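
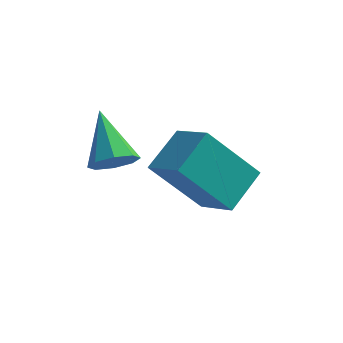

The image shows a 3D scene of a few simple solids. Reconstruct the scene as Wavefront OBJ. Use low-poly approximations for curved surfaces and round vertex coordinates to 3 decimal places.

v 0.893 -3.172 1.838
v 1.276 -2.018 2.531
v -0.097 -2.514 1.288
v 0.286 -1.359 1.981
v 2.114 -2.641 0.279
v 2.497 -1.486 0.972
v 1.124 -1.982 -0.271
v 1.507 -0.828 0.422
v -0.28 -4.395 2.689
v 0.216 -4.454 3.089
v -1 -3.385 3.731
v 0.274 -4.086 2.771
v 0.006 -3.899 2.405
v -0.429 -4.003 2.206
v -0.777 -4.337 2.29
v -0.834 -4.705 2.607
v -0.567 -4.892 2.973
v -0.132 -4.788 3.172
f 2 4 1
f 5 2 1
f 1 4 3
f 3 5 1
f 2 8 4
f 6 2 5
f 6 8 2
f 4 8 3
f 7 5 3
f 3 8 7
f 7 6 5
f 8 6 7
f 10 9 12
f 10 12 11
f 12 9 13
f 12 13 11
f 13 9 14
f 13 14 11
f 14 9 15
f 14 15 11
f 15 9 16
f 15 16 11
f 16 9 17
f 16 17 11
f 17 9 18
f 17 18 11
f 18 9 10
f 18 10 11



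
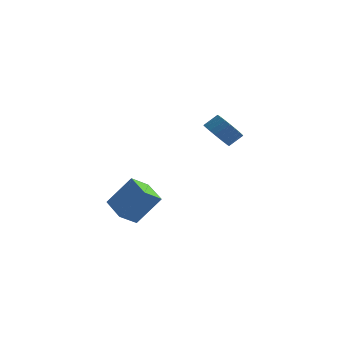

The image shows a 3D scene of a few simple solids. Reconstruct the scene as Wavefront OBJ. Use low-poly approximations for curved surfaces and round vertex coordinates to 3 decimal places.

v 1.575 -3.382 -0.589
v 1.024 -4.261 0.125
v 0.411 -2.328 -0.188
v -0.139 -3.208 0.526
v 2.679 -2.772 1.014
v 2.129 -3.652 1.728
v 1.516 -1.719 1.415
v 0.965 -2.598 2.129
v 3.395 2.991 3.474
v 4.131 2.947 2.844
v 4.72 3.465 3.495
v 3.985 3.509 4.126
v 3.963 3.269 2.739
v 4.552 3.788 3.39
v 3.709 3.549 2.746
v 4.298 4.068 3.397
v 3.406 3.744 2.864
v 3.996 4.263 3.515
v 3.103 3.825 3.075
v 3.692 4.343 3.726
v 2.844 3.778 3.347
v 3.433 4.297 3.998
v 2.668 3.612 3.638
v 3.258 4.13 4.289
v 2.604 3.351 3.904
v 3.193 3.869 4.555
v 2.66 3.035 4.105
v 3.249 3.553 4.756
v 2.828 2.712 4.21
v 3.417 3.231 4.861
v 3.082 2.432 4.203
v 3.671 2.951 4.854
v 3.384 2.237 4.085
v 3.974 2.756 4.736
v 3.688 2.157 3.874
v 4.277 2.675 4.525
v 3.947 2.203 3.602
v 4.536 2.722 4.253
v 4.122 2.37 3.311
v 4.712 2.888 3.962
v 4.187 2.631 3.045
v 4.776 3.149 3.696
f 2 4 1
f 5 2 1
f 1 4 3
f 3 5 1
f 2 8 4
f 6 2 5
f 6 8 2
f 4 8 3
f 7 5 3
f 3 8 7
f 7 6 5
f 8 6 7
f 10 9 13
f 10 13 11
f 11 13 14
f 11 14 12
f 13 9 15
f 13 15 14
f 14 15 16
f 14 16 12
f 15 9 17
f 15 17 16
f 16 17 18
f 16 18 12
f 17 9 19
f 17 19 18
f 18 19 20
f 18 20 12
f 19 9 21
f 19 21 20
f 20 21 22
f 20 22 12
f 21 9 23
f 21 23 22
f 22 23 24
f 22 24 12
f 23 9 25
f 23 25 24
f 24 25 26
f 24 26 12
f 25 9 27
f 25 27 26
f 26 27 28
f 26 28 12
f 27 9 29
f 27 29 28
f 28 29 30
f 28 30 12
f 29 9 31
f 29 31 30
f 30 31 32
f 30 32 12
f 31 9 33
f 31 33 32
f 32 33 34
f 32 34 12
f 33 9 35
f 33 35 34
f 34 35 36
f 34 36 12
f 35 9 37
f 35 37 36
f 36 37 38
f 36 38 12
f 37 9 39
f 37 39 38
f 38 39 40
f 38 40 12
f 39 9 41
f 39 41 40
f 40 41 42
f 40 42 12
f 41 9 10
f 41 10 42
f 42 10 11
f 42 11 12



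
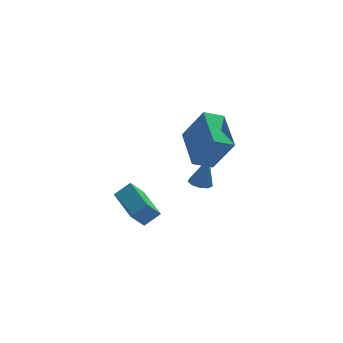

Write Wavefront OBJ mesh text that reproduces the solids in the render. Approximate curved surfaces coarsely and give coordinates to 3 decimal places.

v 0.136 -3.867 2.582
v 0.345 -1.835 3.152
v 1.118 -3.835 2.109
v 1.326 -1.804 2.679
v 0.954 -4.416 4.241
v 1.162 -2.385 4.811
v 1.935 -4.385 3.768
v 2.144 -2.353 4.338
v 1.892 0.13 -1.832
v 2.471 0.215 -2.002
v 2.348 0.23 -0.228
v 2.277 0.582 -1.97
v 1.902 0.738 -1.873
v 1.522 0.609 -1.757
v 1.316 0.256 -1.676
v 1.379 -0.157 -1.668
v 1.682 -0.435 -1.736
v 2.083 -0.449 -1.85
v 2.395 -0.193 -1.955
v -2.132 -1.919 -1.831
v -1.328 -1.897 -1.22
v -2.348 0.017 -1.617
v -1.544 0.039 -1.006
v -1.436 -1.739 -2.754
v -0.632 -1.717 -2.143
v -1.652 0.197 -2.54
v -0.848 0.219 -1.929
f 2 4 1
f 5 2 1
f 1 4 3
f 3 5 1
f 2 8 4
f 6 2 5
f 6 8 2
f 4 8 3
f 7 5 3
f 3 8 7
f 7 6 5
f 8 6 7
f 10 9 12
f 10 12 11
f 12 9 13
f 12 13 11
f 13 9 14
f 13 14 11
f 14 9 15
f 14 15 11
f 15 9 16
f 15 16 11
f 16 9 17
f 16 17 11
f 17 9 18
f 17 18 11
f 18 9 19
f 18 19 11
f 19 9 10
f 19 10 11
f 21 23 20
f 24 21 20
f 20 23 22
f 22 24 20
f 21 27 23
f 25 21 24
f 25 27 21
f 23 27 22
f 26 24 22
f 22 27 26
f 26 25 24
f 27 25 26



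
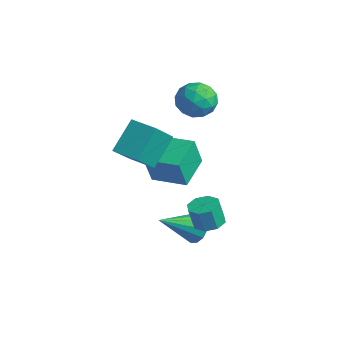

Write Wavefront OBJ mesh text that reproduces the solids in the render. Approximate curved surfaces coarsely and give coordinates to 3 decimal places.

v -0.676 -4.103 2.438
v -0.31 -5.228 3.645
v -1.058 -2.868 3.704
v -0.693 -3.993 4.911
v 0.573 -3.707 2.429
v 0.938 -4.832 3.636
v 0.19 -2.472 3.695
v 0.556 -3.597 4.902
v 1.598 -2.228 -1.515
v 2.058 -1.959 -0.892
v 1.202 -3.932 -0.485
v 1.629 -1.809 -0.811
v 1.189 -1.793 -0.952
v 0.88 -1.915 -1.273
v 0.798 -2.136 -1.67
v 0.97 -2.386 -2.018
v 1.341 -2.586 -2.206
v 1.794 -2.673 -2.175
v 2.185 -2.618 -1.935
v 2.389 -2.439 -1.561
v 2.342 -2.193 -1.172
v 2.745 -2.383 -0.31
v 3.313 -1.952 -0.151
v 3.162 -2.166 0.969
v 2.595 -2.597 0.81
v 2.829 -1.673 -0.163
v 2.679 -1.887 0.957
v 2.296 -1.81 -0.261
v 2.146 -2.023 0.859
v 2.027 -2.282 -0.387
v 1.876 -2.496 0.733
v 2.178 -2.814 -0.469
v 2.027 -3.028 0.651
v 2.661 -3.093 -0.457
v 2.511 -3.307 0.663
v 3.194 -2.957 -0.359
v 3.044 -3.17 0.761
v 3.464 -2.484 -0.233
v 3.313 -2.698 0.887
v -2.916 -1.475 -1.421
v -2.826 -1.972 0.171
v -3.801 -0.004 -0.912
v -3.711 -0.501 0.68
v -1.389 -0.619 -1.24
v -1.299 -1.116 0.352
v -2.274 0.852 -0.731
v -2.184 0.355 0.861
v -2.702 0.484 3.863
v -1.945 0.897 3.318
v -1.635 -0.577 4.542
v -0.878 -0.164 3.997
v -1.314 0.369 4.749
v -1.973 1.025 4.33
v -1.607 -0.705 3.53
v -2.266 -0.049 3.111
v -1.268 0.162 3.112
v -1.087 0.826 3.865
v -2.493 -0.506 3.995
v -2.312 0.158 4.748
v -2.417 0.783 3.531
v -1.163 -0.463 4.329
v -1.419 -0.15 4.771
v -0.974 0.092 4.45
v -2.434 0.859 4.126
v -1.989 1.101 3.805
v -1.618 0.791 4.646
v -1.591 -0.781 4.055
v -1.146 -0.539 3.734
v -2.606 0.228 3.41
v -2.161 0.47 3.089
v -1.962 -0.471 3.214
v -1.574 0.594 3.09
v -0.947 -0.029 3.489
v -1.375 -0.347 3.214
v -1.763 0.038 2.968
v -1.468 0.984 3.532
v -0.841 0.361 3.931
v -1.097 0.674 4.373
v -1.485 1.059 4.127
v -1.07 0.552 3.411
v -2.739 -0.041 3.929
v -2.112 -0.664 4.328
v -2.095 -0.739 3.733
v -2.483 -0.354 3.487
v -2.633 0.349 4.371
v -2.006 -0.274 4.77
v -1.817 0.282 4.892
v -2.205 0.667 4.646
v -2.51 -0.232 4.449
f 2 4 1
f 5 2 1
f 1 4 3
f 3 5 1
f 2 8 4
f 6 2 5
f 6 8 2
f 4 8 3
f 7 5 3
f 3 8 7
f 7 6 5
f 8 6 7
f 10 9 12
f 10 12 11
f 12 9 13
f 12 13 11
f 13 9 14
f 13 14 11
f 14 9 15
f 14 15 11
f 15 9 16
f 15 16 11
f 16 9 17
f 16 17 11
f 17 9 18
f 17 18 11
f 18 9 19
f 18 19 11
f 19 9 20
f 19 20 11
f 20 9 21
f 20 21 11
f 21 9 10
f 21 10 11
f 23 22 26
f 23 26 24
f 24 26 27
f 24 27 25
f 26 22 28
f 26 28 27
f 27 28 29
f 27 29 25
f 28 22 30
f 28 30 29
f 29 30 31
f 29 31 25
f 30 22 32
f 30 32 31
f 31 32 33
f 31 33 25
f 32 22 34
f 32 34 33
f 33 34 35
f 33 35 25
f 34 22 36
f 34 36 35
f 35 36 37
f 35 37 25
f 36 22 38
f 36 38 37
f 37 38 39
f 37 39 25
f 38 22 23
f 38 23 39
f 39 23 24
f 39 24 25
f 41 43 40
f 44 41 40
f 40 43 42
f 42 44 40
f 41 47 43
f 45 41 44
f 45 47 41
f 43 47 42
f 46 44 42
f 42 47 46
f 46 45 44
f 47 45 46
f 48 85 64
f 85 59 88
f 64 88 53
f 85 88 64
f 48 64 60
f 64 53 65
f 60 65 49
f 64 65 60
f 48 60 69
f 60 49 70
f 69 70 55
f 60 70 69
f 48 69 81
f 69 55 84
f 81 84 58
f 69 84 81
f 48 81 85
f 81 58 89
f 85 89 59
f 81 89 85
f 49 65 76
f 65 53 79
f 76 79 57
f 65 79 76
f 53 88 66
f 88 59 87
f 66 87 52
f 88 87 66
f 59 89 86
f 89 58 82
f 86 82 50
f 89 82 86
f 58 84 83
f 84 55 71
f 83 71 54
f 84 71 83
f 55 70 75
f 70 49 72
f 75 72 56
f 70 72 75
f 51 77 63
f 77 57 78
f 63 78 52
f 77 78 63
f 51 63 61
f 63 52 62
f 61 62 50
f 63 62 61
f 51 61 68
f 61 50 67
f 68 67 54
f 61 67 68
f 51 68 73
f 68 54 74
f 73 74 56
f 68 74 73
f 51 73 77
f 73 56 80
f 77 80 57
f 73 80 77
f 52 78 66
f 78 57 79
f 66 79 53
f 78 79 66
f 50 62 86
f 62 52 87
f 86 87 59
f 62 87 86
f 54 67 83
f 67 50 82
f 83 82 58
f 67 82 83
f 56 74 75
f 74 54 71
f 75 71 55
f 74 71 75
f 57 80 76
f 80 56 72
f 76 72 49
f 80 72 76



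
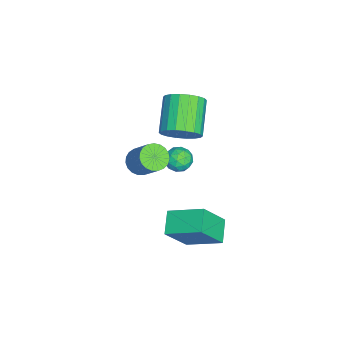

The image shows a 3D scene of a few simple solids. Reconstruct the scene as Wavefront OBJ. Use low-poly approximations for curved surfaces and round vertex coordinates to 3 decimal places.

v 0.097 2.539 1.522
v 0.576 2.804 2.299
v -1.018 2.765 3.295
v -1.497 2.501 2.518
v 0.461 3.174 2.129
v -1.133 3.135 3.125
v 0.273 3.418 1.838
v -1.321 3.379 2.834
v 0.051 3.488 1.486
v -1.543 3.449 2.482
v -0.162 3.37 1.14
v -1.756 3.331 2.136
v -0.324 3.087 0.87
v -1.918 3.049 1.866
v -0.402 2.697 0.729
v -1.996 2.658 1.725
v -0.382 2.275 0.745
v -1.976 2.236 1.741
v -0.267 1.905 0.915
v -1.861 1.866 1.911
v -0.079 1.661 1.206
v -1.673 1.622 2.202
v 0.143 1.591 1.558
v -1.451 1.552 2.554
v 0.356 1.709 1.904
v -1.238 1.67 2.9
v 0.518 1.991 2.174
v -1.076 1.953 3.17
v 0.596 2.382 2.315
v -0.998 2.343 3.311
v 2.501 3.231 -2.24
v 3.244 2.404 -0.723
v 2.789 4.82 -1.514
v 3.532 3.993 0.002
v 3.568 3.267 -2.742
v 4.311 2.44 -1.226
v 3.856 4.856 -2.017
v 4.599 4.029 -0.5
v -0.323 0.684 -1.196
v 0.178 0.919 -1.641
v 0.904 1.67 -0.429
v 0.403 1.436 0.016
v -0.023 1.135 -1.655
v 0.703 1.886 -0.443
v -0.275 1.273 -1.59
v 0.451 2.025 -0.378
v -0.536 1.31 -1.456
v 0.19 2.061 -0.244
v -0.76 1.238 -1.277
v -0.034 1.989 -0.066
v -0.908 1.071 -1.085
v -0.182 1.822 0.127
v -0.955 0.836 -0.911
v -0.23 1.588 0.301
v -0.893 0.576 -0.787
v -0.167 1.327 0.425
v -0.732 0.334 -0.734
v -0.006 1.085 0.478
v -0.501 0.153 -0.76
v 0.225 0.904 0.452
v -0.238 0.064 -0.862
v 0.487 0.815 0.35
v 0.009 0.082 -1.021
v 0.735 0.833 0.191
v 0.2 0.204 -1.211
v 0.926 0.955 0.001
v 0.3 0.409 -1.398
v 1.025 1.161 -0.186
v 0.292 0.662 -1.55
v 1.018 1.413 -0.339
v -2.632 2.2 -2.646
v -2.201 2.734 -2.807
v -1.739 1.586 -2.293
v -1.308 2.12 -2.454
v -1.758 2.181 -1.915
v -2.31 2.56 -2.133
v -1.63 1.76 -2.967
v -2.182 2.139 -3.185
v -1.582 2.462 -3.006
v -1.661 2.722 -2.355
v -2.279 1.598 -2.745
v -2.358 1.858 -2.094
v -2.495 2.521 -2.758
v -1.445 1.799 -2.342
v -1.709 1.835 -2.025
v -1.456 2.149 -2.12
v -2.559 2.419 -2.361
v -2.306 2.732 -2.456
v -2.045 2.407 -1.932
v -1.634 1.588 -2.644
v -1.381 1.901 -2.739
v -2.484 2.171 -2.98
v -2.231 2.485 -3.075
v -1.895 1.913 -3.168
v -1.878 2.675 -2.969
v -1.353 2.314 -2.761
v -1.543 2.102 -3.063
v -1.867 2.325 -3.191
v -1.924 2.827 -2.587
v -1.399 2.467 -2.379
v -1.663 2.502 -2.062
v -1.988 2.725 -2.191
v -1.561 2.668 -2.703
v -2.541 1.853 -2.721
v -2.016 1.493 -2.513
v -1.952 1.595 -2.909
v -2.277 1.818 -3.038
v -2.587 2.006 -2.339
v -2.062 1.645 -2.131
v -2.073 1.995 -1.909
v -2.397 2.218 -2.037
v -2.379 1.652 -2.397
f 2 1 5
f 2 5 3
f 3 5 6
f 3 6 4
f 5 1 7
f 5 7 6
f 6 7 8
f 6 8 4
f 7 1 9
f 7 9 8
f 8 9 10
f 8 10 4
f 9 1 11
f 9 11 10
f 10 11 12
f 10 12 4
f 11 1 13
f 11 13 12
f 12 13 14
f 12 14 4
f 13 1 15
f 13 15 14
f 14 15 16
f 14 16 4
f 15 1 17
f 15 17 16
f 16 17 18
f 16 18 4
f 17 1 19
f 17 19 18
f 18 19 20
f 18 20 4
f 19 1 21
f 19 21 20
f 20 21 22
f 20 22 4
f 21 1 23
f 21 23 22
f 22 23 24
f 22 24 4
f 23 1 25
f 23 25 24
f 24 25 26
f 24 26 4
f 25 1 27
f 25 27 26
f 26 27 28
f 26 28 4
f 27 1 29
f 27 29 28
f 28 29 30
f 28 30 4
f 29 1 2
f 29 2 30
f 30 2 3
f 30 3 4
f 32 34 31
f 35 32 31
f 31 34 33
f 33 35 31
f 32 38 34
f 36 32 35
f 36 38 32
f 34 38 33
f 37 35 33
f 33 38 37
f 37 36 35
f 38 36 37
f 40 39 43
f 40 43 41
f 41 43 44
f 41 44 42
f 43 39 45
f 43 45 44
f 44 45 46
f 44 46 42
f 45 39 47
f 45 47 46
f 46 47 48
f 46 48 42
f 47 39 49
f 47 49 48
f 48 49 50
f 48 50 42
f 49 39 51
f 49 51 50
f 50 51 52
f 50 52 42
f 51 39 53
f 51 53 52
f 52 53 54
f 52 54 42
f 53 39 55
f 53 55 54
f 54 55 56
f 54 56 42
f 55 39 57
f 55 57 56
f 56 57 58
f 56 58 42
f 57 39 59
f 57 59 58
f 58 59 60
f 58 60 42
f 59 39 61
f 59 61 60
f 60 61 62
f 60 62 42
f 61 39 63
f 61 63 62
f 62 63 64
f 62 64 42
f 63 39 65
f 63 65 64
f 64 65 66
f 64 66 42
f 65 39 67
f 65 67 66
f 66 67 68
f 66 68 42
f 67 39 69
f 67 69 68
f 68 69 70
f 68 70 42
f 69 39 40
f 69 40 70
f 70 40 41
f 70 41 42
f 71 108 87
f 108 82 111
f 87 111 76
f 108 111 87
f 71 87 83
f 87 76 88
f 83 88 72
f 87 88 83
f 71 83 92
f 83 72 93
f 92 93 78
f 83 93 92
f 71 92 104
f 92 78 107
f 104 107 81
f 92 107 104
f 71 104 108
f 104 81 112
f 108 112 82
f 104 112 108
f 72 88 99
f 88 76 102
f 99 102 80
f 88 102 99
f 76 111 89
f 111 82 110
f 89 110 75
f 111 110 89
f 82 112 109
f 112 81 105
f 109 105 73
f 112 105 109
f 81 107 106
f 107 78 94
f 106 94 77
f 107 94 106
f 78 93 98
f 93 72 95
f 98 95 79
f 93 95 98
f 74 100 86
f 100 80 101
f 86 101 75
f 100 101 86
f 74 86 84
f 86 75 85
f 84 85 73
f 86 85 84
f 74 84 91
f 84 73 90
f 91 90 77
f 84 90 91
f 74 91 96
f 91 77 97
f 96 97 79
f 91 97 96
f 74 96 100
f 96 79 103
f 100 103 80
f 96 103 100
f 75 101 89
f 101 80 102
f 89 102 76
f 101 102 89
f 73 85 109
f 85 75 110
f 109 110 82
f 85 110 109
f 77 90 106
f 90 73 105
f 106 105 81
f 90 105 106
f 79 97 98
f 97 77 94
f 98 94 78
f 97 94 98
f 80 103 99
f 103 79 95
f 99 95 72
f 103 95 99



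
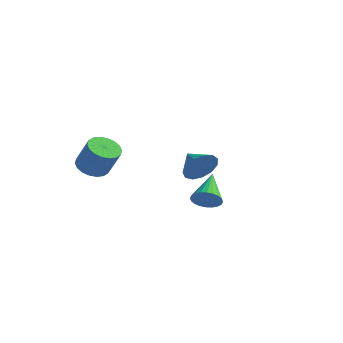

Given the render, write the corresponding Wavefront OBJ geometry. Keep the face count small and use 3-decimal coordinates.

v 3.014 -1.284 1.848
v 3.471 -0.879 1.571
v 2.346 0.004 2.632
v 3.279 -0.87 1.393
v 3.048 -0.924 1.284
v 2.811 -1.033 1.261
v 2.606 -1.18 1.328
v 2.462 -1.343 1.473
v 2.403 -1.497 1.676
v 2.436 -1.619 1.905
v 2.558 -1.689 2.125
v 2.749 -1.699 2.303
v 2.981 -1.645 2.412
v 3.217 -1.536 2.435
v 3.423 -1.389 2.369
v 3.566 -1.226 2.223
v 3.626 -1.072 2.02
v 3.592 -0.95 1.792
v -1.469 -3.097 3.14
v -0.854 -2.826 2.807
v -0.176 -2.813 4.066
v -0.791 -3.083 4.4
v -1.019 -2.55 2.893
v -0.342 -2.536 4.152
v -1.274 -2.381 3.028
v -0.596 -2.368 4.287
v -1.567 -2.355 3.185
v -0.89 -2.341 4.445
v -1.841 -2.475 3.334
v -1.163 -2.461 4.593
v -2.041 -2.718 3.444
v -1.363 -2.705 4.703
v -2.127 -3.037 3.494
v -1.45 -3.023 4.753
v -2.084 -3.367 3.474
v -1.406 -3.354 4.733
v -1.918 -3.644 3.388
v -1.241 -3.63 4.647
v -1.664 -3.812 3.253
v -0.986 -3.799 4.512
v -1.37 -3.839 3.095
v -0.693 -3.825 4.355
v -1.097 -3.719 2.947
v -0.419 -3.705 4.206
v -0.897 -3.475 2.837
v -0.219 -3.462 4.096
v -0.81 -3.157 2.787
v -0.133 -3.143 4.046
v 0.023 2.262 1.475
v 0.412 2.603 2.186
v -1.003 2.658 1.845
v 0.423 2.956 1.838
v 0.307 3.089 1.375
v 0.1 2.959 0.943
v -0.131 2.608 0.68
v -0.313 2.147 0.669
v -0.389 1.722 0.914
v -0.334 1.469 1.337
v -0.166 1.467 1.803
v 0.062 1.718 2.165
v 0.278 2.141 2.308
f 2 1 4
f 2 4 3
f 4 1 5
f 4 5 3
f 5 1 6
f 5 6 3
f 6 1 7
f 6 7 3
f 7 1 8
f 7 8 3
f 8 1 9
f 8 9 3
f 9 1 10
f 9 10 3
f 10 1 11
f 10 11 3
f 11 1 12
f 11 12 3
f 12 1 13
f 12 13 3
f 13 1 14
f 13 14 3
f 14 1 15
f 14 15 3
f 15 1 16
f 15 16 3
f 16 1 17
f 16 17 3
f 17 1 18
f 17 18 3
f 18 1 2
f 18 2 3
f 20 19 23
f 20 23 21
f 21 23 24
f 21 24 22
f 23 19 25
f 23 25 24
f 24 25 26
f 24 26 22
f 25 19 27
f 25 27 26
f 26 27 28
f 26 28 22
f 27 19 29
f 27 29 28
f 28 29 30
f 28 30 22
f 29 19 31
f 29 31 30
f 30 31 32
f 30 32 22
f 31 19 33
f 31 33 32
f 32 33 34
f 32 34 22
f 33 19 35
f 33 35 34
f 34 35 36
f 34 36 22
f 35 19 37
f 35 37 36
f 36 37 38
f 36 38 22
f 37 19 39
f 37 39 38
f 38 39 40
f 38 40 22
f 39 19 41
f 39 41 40
f 40 41 42
f 40 42 22
f 41 19 43
f 41 43 42
f 42 43 44
f 42 44 22
f 43 19 45
f 43 45 44
f 44 45 46
f 44 46 22
f 45 19 47
f 45 47 46
f 46 47 48
f 46 48 22
f 47 19 20
f 47 20 48
f 48 20 21
f 48 21 22
f 50 49 52
f 50 52 51
f 52 49 53
f 52 53 51
f 53 49 54
f 53 54 51
f 54 49 55
f 54 55 51
f 55 49 56
f 55 56 51
f 56 49 57
f 56 57 51
f 57 49 58
f 57 58 51
f 58 49 59
f 58 59 51
f 59 49 60
f 59 60 51
f 60 49 61
f 60 61 51
f 61 49 50
f 61 50 51



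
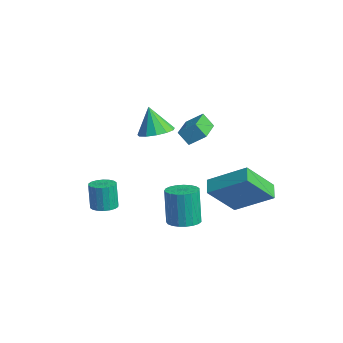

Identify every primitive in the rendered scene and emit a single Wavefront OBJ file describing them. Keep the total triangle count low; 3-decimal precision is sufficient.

v -2.849 0.115 1.807
v -2.049 -0.192 2.049
v -3.351 -0.055 3.253
v -2.035 0.305 2.112
v -2.279 0.742 2.078
v -2.704 0.98 1.958
v -3.175 0.942 1.791
v -3.543 0.643 1.628
v -3.69 0.175 1.522
v -3.57 -0.312 1.507
v -3.222 -0.663 1.587
v -2.755 -0.768 1.737
v -2.318 -0.592 1.909
v 1.501 -0.351 -1.681
v 2.094 -0.86 -1.567
v 1.772 -0.818 0.295
v 1.179 -0.309 0.181
v 2.248 -0.57 -1.547
v 1.926 -0.528 0.315
v 2.272 -0.243 -1.55
v 1.951 -0.201 0.312
v 2.164 0.066 -1.576
v 1.842 0.108 0.286
v 1.94 0.303 -1.62
v 1.618 0.345 0.242
v 1.641 0.426 -1.674
v 1.319 0.469 0.187
v 1.317 0.416 -1.73
v 0.995 0.458 0.132
v 1.025 0.272 -1.777
v 0.703 0.315 0.085
v 0.816 0.021 -1.808
v 0.494 0.063 0.054
v 0.725 -0.294 -1.816
v 0.403 -0.252 0.045
v 0.768 -0.62 -1.802
v 0.446 -0.577 0.06
v 0.938 -0.899 -1.766
v 0.616 -0.856 0.096
v 1.205 -1.083 -1.715
v 0.883 -1.04 0.146
v 1.523 -1.141 -1.659
v 1.202 -1.098 0.203
v 1.838 -1.062 -1.607
v 1.516 -1.019 0.255
v -1.343 -3.063 -1.647
v -0.78 -2.75 -1.561
v -0.993 -2.744 -0.187
v -1.557 -3.057 -0.273
v -0.97 -2.534 -1.591
v -1.183 -2.528 -0.217
v -1.234 -2.422 -1.632
v -1.447 -2.417 -0.259
v -1.519 -2.438 -1.677
v -1.732 -2.432 -0.303
v -1.77 -2.577 -1.715
v -1.983 -2.571 -0.341
v -1.936 -2.812 -1.74
v -2.149 -2.807 -0.366
v -1.985 -3.097 -1.746
v -2.198 -3.092 -0.373
v -1.907 -3.376 -1.733
v -2.12 -3.37 -0.359
v -1.717 -3.592 -1.703
v -1.93 -3.586 -0.329
v -1.453 -3.703 -1.661
v -1.666 -3.698 -0.288
v -1.168 -3.688 -1.617
v -1.381 -3.682 -0.243
v -0.917 -3.549 -1.579
v -1.13 -3.543 -0.205
v -0.751 -3.313 -1.554
v -0.964 -3.308 -0.18
v -0.702 -3.028 -1.547
v -0.915 -3.023 -0.174
v 1.598 0.719 -0.024
v 0.883 1.034 0.359
v 1.397 2.175 -1.593
v 0.682 2.49 -1.21
v 2.818 2.11 1.11
v 2.103 2.425 1.493
v 2.617 3.566 -0.459
v 1.902 3.881 -0.076
v -0.888 0.364 2.668
v -0.47 1.045 3.269
v -2.252 1.348 2.502
v -1.834 2.029 3.103
v -0.526 0.751 1.977
v -0.108 1.432 2.578
v -1.89 1.735 1.811
v -1.472 2.416 2.412
f 2 1 4
f 2 4 3
f 4 1 5
f 4 5 3
f 5 1 6
f 5 6 3
f 6 1 7
f 6 7 3
f 7 1 8
f 7 8 3
f 8 1 9
f 8 9 3
f 9 1 10
f 9 10 3
f 10 1 11
f 10 11 3
f 11 1 12
f 11 12 3
f 12 1 13
f 12 13 3
f 13 1 2
f 13 2 3
f 15 14 18
f 15 18 16
f 16 18 19
f 16 19 17
f 18 14 20
f 18 20 19
f 19 20 21
f 19 21 17
f 20 14 22
f 20 22 21
f 21 22 23
f 21 23 17
f 22 14 24
f 22 24 23
f 23 24 25
f 23 25 17
f 24 14 26
f 24 26 25
f 25 26 27
f 25 27 17
f 26 14 28
f 26 28 27
f 27 28 29
f 27 29 17
f 28 14 30
f 28 30 29
f 29 30 31
f 29 31 17
f 30 14 32
f 30 32 31
f 31 32 33
f 31 33 17
f 32 14 34
f 32 34 33
f 33 34 35
f 33 35 17
f 34 14 36
f 34 36 35
f 35 36 37
f 35 37 17
f 36 14 38
f 36 38 37
f 37 38 39
f 37 39 17
f 38 14 40
f 38 40 39
f 39 40 41
f 39 41 17
f 40 14 42
f 40 42 41
f 41 42 43
f 41 43 17
f 42 14 44
f 42 44 43
f 43 44 45
f 43 45 17
f 44 14 15
f 44 15 45
f 45 15 16
f 45 16 17
f 47 46 50
f 47 50 48
f 48 50 51
f 48 51 49
f 50 46 52
f 50 52 51
f 51 52 53
f 51 53 49
f 52 46 54
f 52 54 53
f 53 54 55
f 53 55 49
f 54 46 56
f 54 56 55
f 55 56 57
f 55 57 49
f 56 46 58
f 56 58 57
f 57 58 59
f 57 59 49
f 58 46 60
f 58 60 59
f 59 60 61
f 59 61 49
f 60 46 62
f 60 62 61
f 61 62 63
f 61 63 49
f 62 46 64
f 62 64 63
f 63 64 65
f 63 65 49
f 64 46 66
f 64 66 65
f 65 66 67
f 65 67 49
f 66 46 68
f 66 68 67
f 67 68 69
f 67 69 49
f 68 46 70
f 68 70 69
f 69 70 71
f 69 71 49
f 70 46 72
f 70 72 71
f 71 72 73
f 71 73 49
f 72 46 74
f 72 74 73
f 73 74 75
f 73 75 49
f 74 46 47
f 74 47 75
f 75 47 48
f 75 48 49
f 77 79 76
f 80 77 76
f 76 79 78
f 78 80 76
f 77 83 79
f 81 77 80
f 81 83 77
f 79 83 78
f 82 80 78
f 78 83 82
f 82 81 80
f 83 81 82
f 85 87 84
f 88 85 84
f 84 87 86
f 86 88 84
f 85 91 87
f 89 85 88
f 89 91 85
f 87 91 86
f 90 88 86
f 86 91 90
f 90 89 88
f 91 89 90



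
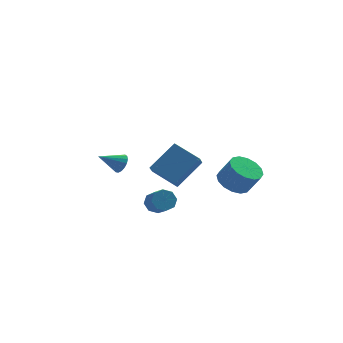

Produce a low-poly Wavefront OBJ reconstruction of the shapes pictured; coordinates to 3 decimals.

v -2.381 -3.343 1.074
v -2.065 -3.348 1.595
v -3.559 -3.437 1.786
v -2.116 -3.065 1.548
v -2.229 -2.845 1.392
v -2.376 -2.739 1.163
v -2.524 -2.772 0.913
v -2.639 -2.935 0.701
v -2.696 -3.192 0.573
v -2.68 -3.483 0.561
v -2.596 -3.742 0.666
v -2.462 -3.91 0.864
v -2.31 -3.948 1.111
v -2.174 -3.847 1.348
v -2.086 -3.63 1.523
v 3.697 -2.51 -1.474
v 4.289 -3.138 -1.979
v 4.894 -3.539 -0.77
v 4.303 -2.91 -0.266
v 4.551 -2.692 -1.962
v 5.156 -3.093 -0.753
v 4.584 -2.197 -1.815
v 5.189 -2.598 -0.606
v 4.38 -1.786 -1.576
v 4.985 -2.187 -0.367
v 3.993 -1.568 -1.31
v 4.598 -1.969 -0.101
v 3.527 -1.603 -1.088
v 4.132 -2.004 0.121
v 3.106 -1.881 -0.97
v 3.711 -2.282 0.239
v 2.844 -2.327 -0.987
v 3.449 -2.728 0.222
v 2.811 -2.822 -1.134
v 3.416 -3.223 0.075
v 3.015 -3.233 -1.373
v 3.62 -3.634 -0.164
v 3.402 -3.451 -1.639
v 4.007 -3.852 -0.43
v 3.868 -3.416 -1.861
v 4.473 -3.817 -0.652
v -0.014 0.513 -1.925
v -0.302 -0.214 -1.21
v 1.486 1.209 -0.614
v 1.198 0.482 0.101
v 1.122 -0.622 -2.621
v 0.834 -1.349 -1.906
v 2.622 0.074 -1.31
v 2.334 -0.653 -0.595
v -0.526 -3.191 -2.12
v -0.041 -2.846 -1.772
v 0.152 -3.883 -1.012
v -0.334 -4.229 -1.36
v -0.522 -2.783 -1.564
v -0.33 -3.82 -0.804
v -1.006 -2.959 -1.682
v -0.813 -3.996 -0.922
v -1.209 -3.271 -2.056
v -1.016 -4.308 -1.296
v -1.012 -3.537 -2.468
v -0.819 -4.574 -1.708
v -0.53 -3.6 -2.676
v -0.338 -4.637 -1.916
v -0.047 -3.424 -2.558
v 0.146 -4.461 -1.798
v 0.156 -3.112 -2.184
v 0.349 -4.149 -1.424
f 2 1 4
f 2 4 3
f 4 1 5
f 4 5 3
f 5 1 6
f 5 6 3
f 6 1 7
f 6 7 3
f 7 1 8
f 7 8 3
f 8 1 9
f 8 9 3
f 9 1 10
f 9 10 3
f 10 1 11
f 10 11 3
f 11 1 12
f 11 12 3
f 12 1 13
f 12 13 3
f 13 1 14
f 13 14 3
f 14 1 15
f 14 15 3
f 15 1 2
f 15 2 3
f 17 16 20
f 17 20 18
f 18 20 21
f 18 21 19
f 20 16 22
f 20 22 21
f 21 22 23
f 21 23 19
f 22 16 24
f 22 24 23
f 23 24 25
f 23 25 19
f 24 16 26
f 24 26 25
f 25 26 27
f 25 27 19
f 26 16 28
f 26 28 27
f 27 28 29
f 27 29 19
f 28 16 30
f 28 30 29
f 29 30 31
f 29 31 19
f 30 16 32
f 30 32 31
f 31 32 33
f 31 33 19
f 32 16 34
f 32 34 33
f 33 34 35
f 33 35 19
f 34 16 36
f 34 36 35
f 35 36 37
f 35 37 19
f 36 16 38
f 36 38 37
f 37 38 39
f 37 39 19
f 38 16 40
f 38 40 39
f 39 40 41
f 39 41 19
f 40 16 17
f 40 17 41
f 41 17 18
f 41 18 19
f 43 45 42
f 46 43 42
f 42 45 44
f 44 46 42
f 43 49 45
f 47 43 46
f 47 49 43
f 45 49 44
f 48 46 44
f 44 49 48
f 48 47 46
f 49 47 48
f 51 50 54
f 51 54 52
f 52 54 55
f 52 55 53
f 54 50 56
f 54 56 55
f 55 56 57
f 55 57 53
f 56 50 58
f 56 58 57
f 57 58 59
f 57 59 53
f 58 50 60
f 58 60 59
f 59 60 61
f 59 61 53
f 60 50 62
f 60 62 61
f 61 62 63
f 61 63 53
f 62 50 64
f 62 64 63
f 63 64 65
f 63 65 53
f 64 50 66
f 64 66 65
f 65 66 67
f 65 67 53
f 66 50 51
f 66 51 67
f 67 51 52
f 67 52 53



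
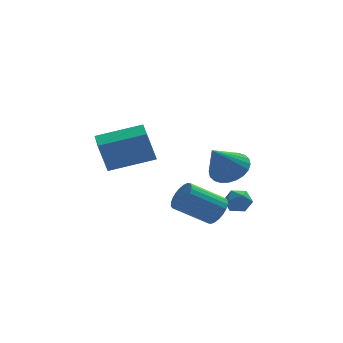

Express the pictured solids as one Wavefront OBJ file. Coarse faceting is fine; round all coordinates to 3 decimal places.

v -2.949 -2.992 1.511
v -3.359 -3.05 3.004
v -2.994 -1.683 1.55
v -3.404 -1.742 3.043
v -0.896 -2.938 2.077
v -1.306 -2.997 3.57
v -0.941 -1.63 2.116
v -1.351 -1.688 3.609
v 3.033 1.622 -2.227
v 3.514 1.223 -1.88
v 2.706 0.697 -2.84
v 3.187 0.298 -2.493
v 2.613 0.548 -2.147
v 2.815 1.119 -1.768
v 3.405 0.801 -2.952
v 3.607 1.372 -2.573
v 3.743 0.715 -2.328
v 3.254 0.558 -1.831
v 2.966 1.362 -2.889
v 2.477 1.205 -2.392
v 1.686 -2.845 -1.149
v 2.115 -2.927 -0.515
v 0.562 -3.018 0.523
v 0.134 -2.935 -0.111
v 2.088 -2.628 -0.529
v 0.535 -2.719 0.509
v 2 -2.362 -0.637
v 0.447 -2.453 0.401
v 1.864 -2.17 -0.824
v 0.311 -2.261 0.214
v 1.701 -2.08 -1.06
v 0.148 -2.171 -0.022
v 1.536 -2.107 -1.309
v -0.017 -2.197 -0.271
v 1.394 -2.246 -1.534
v -0.159 -2.336 -0.496
v 1.296 -2.476 -1.701
v -0.257 -2.567 -0.663
v 1.258 -2.762 -1.783
v -0.295 -2.853 -0.745
v 1.285 -3.061 -1.769
v -0.268 -3.152 -0.731
v 1.373 -3.327 -1.661
v -0.18 -3.418 -0.623
v 1.509 -3.519 -1.474
v -0.044 -3.61 -0.436
v 1.672 -3.609 -1.238
v 0.119 -3.7 -0.2
v 1.837 -3.583 -0.989
v 0.284 -3.673 0.049
v 1.979 -3.444 -0.764
v 0.426 -3.534 0.274
v 2.077 -3.213 -0.597
v 0.524 -3.304 0.441
v 2.944 2.661 -1.016
v 3.686 3.011 -0.378
v 2.036 1.899 0.456
v 3.427 3.323 -0.377
v 3.094 3.534 -0.472
v 2.738 3.612 -0.651
v 2.413 3.546 -0.886
v 2.17 3.344 -1.14
v 2.044 3.039 -1.375
v 2.055 2.676 -1.556
v 2.201 2.31 -1.655
v 2.461 1.998 -1.656
v 2.794 1.787 -1.56
v 3.149 1.709 -1.382
v 3.474 1.776 -1.147
v 3.718 1.977 -0.893
v 3.844 2.283 -0.657
v 3.832 2.646 -0.477
f 2 4 1
f 5 2 1
f 1 4 3
f 3 5 1
f 2 8 4
f 6 2 5
f 6 8 2
f 4 8 3
f 7 5 3
f 3 8 7
f 7 6 5
f 8 6 7
f 9 20 14
f 9 14 10
f 9 10 16
f 9 16 19
f 9 19 20
f 10 14 18
f 14 20 13
f 20 19 11
f 19 16 15
f 16 10 17
f 12 18 13
f 12 13 11
f 12 11 15
f 12 15 17
f 12 17 18
f 13 18 14
f 11 13 20
f 15 11 19
f 17 15 16
f 18 17 10
f 22 21 25
f 22 25 23
f 23 25 26
f 23 26 24
f 25 21 27
f 25 27 26
f 26 27 28
f 26 28 24
f 27 21 29
f 27 29 28
f 28 29 30
f 28 30 24
f 29 21 31
f 29 31 30
f 30 31 32
f 30 32 24
f 31 21 33
f 31 33 32
f 32 33 34
f 32 34 24
f 33 21 35
f 33 35 34
f 34 35 36
f 34 36 24
f 35 21 37
f 35 37 36
f 36 37 38
f 36 38 24
f 37 21 39
f 37 39 38
f 38 39 40
f 38 40 24
f 39 21 41
f 39 41 40
f 40 41 42
f 40 42 24
f 41 21 43
f 41 43 42
f 42 43 44
f 42 44 24
f 43 21 45
f 43 45 44
f 44 45 46
f 44 46 24
f 45 21 47
f 45 47 46
f 46 47 48
f 46 48 24
f 47 21 49
f 47 49 48
f 48 49 50
f 48 50 24
f 49 21 51
f 49 51 50
f 50 51 52
f 50 52 24
f 51 21 53
f 51 53 52
f 52 53 54
f 52 54 24
f 53 21 22
f 53 22 54
f 54 22 23
f 54 23 24
f 56 55 58
f 56 58 57
f 58 55 59
f 58 59 57
f 59 55 60
f 59 60 57
f 60 55 61
f 60 61 57
f 61 55 62
f 61 62 57
f 62 55 63
f 62 63 57
f 63 55 64
f 63 64 57
f 64 55 65
f 64 65 57
f 65 55 66
f 65 66 57
f 66 55 67
f 66 67 57
f 67 55 68
f 67 68 57
f 68 55 69
f 68 69 57
f 69 55 70
f 69 70 57
f 70 55 71
f 70 71 57
f 71 55 72
f 71 72 57
f 72 55 56
f 72 56 57



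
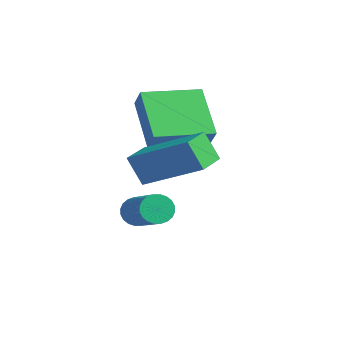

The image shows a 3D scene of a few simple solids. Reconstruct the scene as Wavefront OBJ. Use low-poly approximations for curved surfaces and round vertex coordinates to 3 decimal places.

v 1.654 -2.668 -0.364
v 1.244 -2.941 0.609
v 1.051 -1.749 -0.361
v 0.641 -2.021 0.612
v 3.259 -1.619 0.608
v 2.849 -1.891 1.581
v 2.656 -0.699 0.611
v 2.246 -0.972 1.584
v -1.467 -1.134 1.534
v -0.956 -1.222 2.169
v -1.025 0.752 1.439
v -0.514 0.664 2.074
v 0.014 -1.544 0.286
v 0.525 -1.632 0.921
v 0.456 0.342 0.191
v 0.967 0.254 0.826
v 0.091 -1.94 -2.248
v 0.294 -2.162 -2.709
v 1.792 -2.361 -1.953
v 1.589 -2.14 -1.492
v 0.337 -1.954 -2.74
v 1.835 -2.153 -1.984
v 0.343 -1.744 -2.696
v 1.841 -1.944 -1.94
v 0.31 -1.564 -2.584
v 1.809 -1.763 -1.828
v 0.244 -1.441 -2.42
v 1.743 -1.641 -1.664
v 0.155 -1.394 -2.231
v 1.653 -1.594 -1.475
v 0.056 -1.43 -2.044
v 1.554 -1.63 -1.288
v -0.038 -1.544 -1.888
v 1.46 -1.744 -1.132
v -0.112 -1.719 -1.787
v 1.386 -1.918 -1.031
v -0.155 -1.927 -1.756
v 1.343 -2.126 -1
v -0.161 -2.136 -1.8
v 1.337 -2.336 -1.044
v -0.129 -2.317 -1.912
v 1.37 -2.516 -1.156
v -0.063 -2.439 -2.076
v 1.436 -2.639 -1.32
v 0.027 -2.486 -2.265
v 1.525 -2.686 -1.509
v 0.126 -2.45 -2.452
v 1.624 -2.65 -1.696
v 0.22 -2.336 -2.608
v 1.718 -2.536 -1.852
f 2 4 1
f 5 2 1
f 1 4 3
f 3 5 1
f 2 8 4
f 6 2 5
f 6 8 2
f 4 8 3
f 7 5 3
f 3 8 7
f 7 6 5
f 8 6 7
f 10 12 9
f 13 10 9
f 9 12 11
f 11 13 9
f 10 16 12
f 14 10 13
f 14 16 10
f 12 16 11
f 15 13 11
f 11 16 15
f 15 14 13
f 16 14 15
f 18 17 21
f 18 21 19
f 19 21 22
f 19 22 20
f 21 17 23
f 21 23 22
f 22 23 24
f 22 24 20
f 23 17 25
f 23 25 24
f 24 25 26
f 24 26 20
f 25 17 27
f 25 27 26
f 26 27 28
f 26 28 20
f 27 17 29
f 27 29 28
f 28 29 30
f 28 30 20
f 29 17 31
f 29 31 30
f 30 31 32
f 30 32 20
f 31 17 33
f 31 33 32
f 32 33 34
f 32 34 20
f 33 17 35
f 33 35 34
f 34 35 36
f 34 36 20
f 35 17 37
f 35 37 36
f 36 37 38
f 36 38 20
f 37 17 39
f 37 39 38
f 38 39 40
f 38 40 20
f 39 17 41
f 39 41 40
f 40 41 42
f 40 42 20
f 41 17 43
f 41 43 42
f 42 43 44
f 42 44 20
f 43 17 45
f 43 45 44
f 44 45 46
f 44 46 20
f 45 17 47
f 45 47 46
f 46 47 48
f 46 48 20
f 47 17 49
f 47 49 48
f 48 49 50
f 48 50 20
f 49 17 18
f 49 18 50
f 50 18 19
f 50 19 20



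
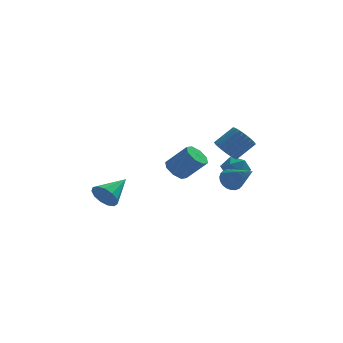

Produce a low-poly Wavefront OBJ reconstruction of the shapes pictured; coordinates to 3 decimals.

v -0.58 -1.647 -1.684
v -0.075 -1.201 -2.035
v 1.006 -1.507 -0.867
v 0.5 -1.953 -0.516
v -0.403 -0.909 -1.654
v 0.677 -1.214 -0.487
v -0.836 -1.049 -1.291
v 0.245 -1.354 -0.123
v -1.118 -1.539 -1.158
v -0.038 -1.845 0.01
v -1.086 -2.093 -1.333
v -0.005 -2.399 -0.165
v -0.757 -2.386 -1.713
v 0.323 -2.691 -0.546
v -0.325 -2.246 -2.077
v 0.756 -2.551 -0.909
v -0.042 -1.755 -2.21
v 1.038 -2.061 -1.042
v -4.243 -3.333 -2.824
v -3.766 -3.357 -3.515
v -3.157 -2.127 -2.116
v -4.091 -3.021 -3.589
v -4.464 -2.784 -3.42
v -4.767 -2.721 -3.062
v -4.904 -2.853 -2.628
v -4.83 -3.137 -2.256
v -4.57 -3.483 -2.065
v -4.207 -3.782 -2.115
v -3.854 -3.938 -2.389
v -3.625 -3.902 -2.802
v -3.592 -3.685 -3.222
v 2.36 -0.353 -2.913
v 2.976 0.052 -2.981
v 3.36 -1.687 -1.807
v 2.861 0.164 -2.741
v 2.669 0.198 -2.528
v 2.431 0.148 -2.373
v 2.182 0.021 -2.3
v 1.96 -0.162 -2.321
v 1.799 -0.375 -2.432
v 1.723 -0.584 -2.616
v 1.745 -0.758 -2.845
v 1.86 -0.871 -3.085
v 2.051 -0.904 -3.298
v 2.29 -0.854 -3.453
v 2.539 -0.728 -3.526
v 2.761 -0.544 -3.505
v 2.922 -0.332 -3.394
v 2.997 -0.122 -3.21
v 2.518 4.251 -3.5
v 3.331 4.07 -3.178
v 2.369 2.87 -3.902
v 3.182 2.689 -3.58
v 2.514 2.887 -3.021
v 2.606 3.741 -2.772
v 3.094 3.199 -4.308
v 3.186 4.053 -4.059
v 3.687 3.419 -3.677
v 3.329 3.226 -2.881
v 2.371 3.714 -4.199
v 2.013 3.521 -3.403
v 2.252 2.849 -2
v 2.845 2.749 -2.616
v 3.88 3.211 -1.695
v 3.288 3.311 -1.08
v 2.749 3.067 -2.668
v 3.784 3.528 -1.747
v 2.578 3.351 -2.618
v 3.613 3.813 -1.698
v 2.357 3.559 -2.474
v 3.392 4.021 -1.554
v 2.121 3.659 -2.258
v 3.156 4.121 -1.338
v 1.904 3.636 -2.003
v 2.939 4.097 -1.082
v 1.741 3.492 -1.747
v 2.776 3.954 -0.827
v 1.655 3.251 -1.53
v 2.69 3.713 -0.61
v 1.66 2.949 -1.385
v 2.695 3.411 -0.464
v 1.756 2.632 -1.333
v 2.791 3.093 -0.412
v 1.927 2.347 -1.382
v 2.962 2.809 -0.462
v 2.148 2.139 -1.526
v 3.183 2.601 -0.606
v 2.384 2.039 -1.742
v 3.419 2.501 -0.822
v 2.601 2.063 -1.998
v 3.636 2.524 -1.077
v 2.764 2.206 -2.253
v 3.799 2.668 -1.333
v 2.85 2.447 -2.47
v 3.885 2.909 -1.55
f 2 1 5
f 2 5 3
f 3 5 6
f 3 6 4
f 5 1 7
f 5 7 6
f 6 7 8
f 6 8 4
f 7 1 9
f 7 9 8
f 8 9 10
f 8 10 4
f 9 1 11
f 9 11 10
f 10 11 12
f 10 12 4
f 11 1 13
f 11 13 12
f 12 13 14
f 12 14 4
f 13 1 15
f 13 15 14
f 14 15 16
f 14 16 4
f 15 1 17
f 15 17 16
f 16 17 18
f 16 18 4
f 17 1 2
f 17 2 18
f 18 2 3
f 18 3 4
f 20 19 22
f 20 22 21
f 22 19 23
f 22 23 21
f 23 19 24
f 23 24 21
f 24 19 25
f 24 25 21
f 25 19 26
f 25 26 21
f 26 19 27
f 26 27 21
f 27 19 28
f 27 28 21
f 28 19 29
f 28 29 21
f 29 19 30
f 29 30 21
f 30 19 31
f 30 31 21
f 31 19 20
f 31 20 21
f 33 32 35
f 33 35 34
f 35 32 36
f 35 36 34
f 36 32 37
f 36 37 34
f 37 32 38
f 37 38 34
f 38 32 39
f 38 39 34
f 39 32 40
f 39 40 34
f 40 32 41
f 40 41 34
f 41 32 42
f 41 42 34
f 42 32 43
f 42 43 34
f 43 32 44
f 43 44 34
f 44 32 45
f 44 45 34
f 45 32 46
f 45 46 34
f 46 32 47
f 46 47 34
f 47 32 48
f 47 48 34
f 48 32 49
f 48 49 34
f 49 32 33
f 49 33 34
f 50 61 55
f 50 55 51
f 50 51 57
f 50 57 60
f 50 60 61
f 51 55 59
f 55 61 54
f 61 60 52
f 60 57 56
f 57 51 58
f 53 59 54
f 53 54 52
f 53 52 56
f 53 56 58
f 53 58 59
f 54 59 55
f 52 54 61
f 56 52 60
f 58 56 57
f 59 58 51
f 63 62 66
f 63 66 64
f 64 66 67
f 64 67 65
f 66 62 68
f 66 68 67
f 67 68 69
f 67 69 65
f 68 62 70
f 68 70 69
f 69 70 71
f 69 71 65
f 70 62 72
f 70 72 71
f 71 72 73
f 71 73 65
f 72 62 74
f 72 74 73
f 73 74 75
f 73 75 65
f 74 62 76
f 74 76 75
f 75 76 77
f 75 77 65
f 76 62 78
f 76 78 77
f 77 78 79
f 77 79 65
f 78 62 80
f 78 80 79
f 79 80 81
f 79 81 65
f 80 62 82
f 80 82 81
f 81 82 83
f 81 83 65
f 82 62 84
f 82 84 83
f 83 84 85
f 83 85 65
f 84 62 86
f 84 86 85
f 85 86 87
f 85 87 65
f 86 62 88
f 86 88 87
f 87 88 89
f 87 89 65
f 88 62 90
f 88 90 89
f 89 90 91
f 89 91 65
f 90 62 92
f 90 92 91
f 91 92 93
f 91 93 65
f 92 62 94
f 92 94 93
f 93 94 95
f 93 95 65
f 94 62 63
f 94 63 95
f 95 63 64
f 95 64 65



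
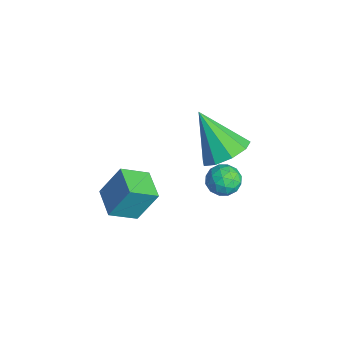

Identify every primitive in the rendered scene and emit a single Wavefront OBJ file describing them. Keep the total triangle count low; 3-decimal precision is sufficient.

v -2.499 2.595 0.381
v -1.984 3.101 0.968
v -3.581 1.985 1.859
v -2.472 3.447 0.753
v -2.973 3.395 0.364
v -3.252 2.968 -0.016
v -3.179 2.367 -0.211
v -2.787 1.872 -0.128
v -2.261 1.716 0.193
v -1.846 1.971 0.602
v -1.736 2.517 0.908
v -1.86 -1.078 -0.04
v -1.856 -2.054 0.549
v -1.739 -0.377 1.12
v -1.735 -1.353 1.709
v -0.725 -1.127 -0.129
v -0.721 -2.103 0.46
v -0.604 -0.426 1.031
v -0.6 -1.402 1.62
v -1.303 2.7 0.256
v -1.126 2.423 -0.307
v -1.694 1.777 0.587
v -1.517 1.5 0.024
v -1.062 1.691 0.45
v -0.821 2.261 0.246
v -1.999 1.939 0.034
v -1.758 2.509 -0.17
v -1.557 1.953 -0.444
v -0.978 1.799 -0.187
v -1.842 2.401 0.467
v -1.263 2.247 0.724
v -1.18 2.642 -0.054
v -1.64 1.558 0.334
v -1.372 1.67 0.585
v -1.269 1.507 0.254
v -1.001 2.547 0.27
v -0.897 2.384 -0.061
v -0.859 1.954 0.384
v -1.923 1.816 0.341
v -1.819 1.653 0.01
v -1.551 2.693 0.026
v -1.448 2.53 -0.305
v -1.961 2.246 -0.104
v -1.329 2.203 -0.466
v -1.559 1.661 -0.272
v -1.843 1.919 -0.265
v -1.701 2.254 -0.386
v -0.989 2.113 -0.315
v -1.219 1.571 -0.121
v -0.951 1.683 0.13
v -0.809 2.018 0.01
v -1.242 1.837 -0.396
v -1.601 2.629 0.401
v -1.831 2.087 0.595
v -2.011 2.182 0.27
v -1.869 2.517 0.15
v -1.261 2.539 0.552
v -1.491 1.997 0.746
v -1.119 1.946 0.666
v -0.977 2.281 0.545
v -1.578 2.363 0.676
f 2 1 4
f 2 4 3
f 4 1 5
f 4 5 3
f 5 1 6
f 5 6 3
f 6 1 7
f 6 7 3
f 7 1 8
f 7 8 3
f 8 1 9
f 8 9 3
f 9 1 10
f 9 10 3
f 10 1 11
f 10 11 3
f 11 1 2
f 11 2 3
f 13 15 12
f 16 13 12
f 12 15 14
f 14 16 12
f 13 19 15
f 17 13 16
f 17 19 13
f 15 19 14
f 18 16 14
f 14 19 18
f 18 17 16
f 19 17 18
f 20 57 36
f 57 31 60
f 36 60 25
f 57 60 36
f 20 36 32
f 36 25 37
f 32 37 21
f 36 37 32
f 20 32 41
f 32 21 42
f 41 42 27
f 32 42 41
f 20 41 53
f 41 27 56
f 53 56 30
f 41 56 53
f 20 53 57
f 53 30 61
f 57 61 31
f 53 61 57
f 21 37 48
f 37 25 51
f 48 51 29
f 37 51 48
f 25 60 38
f 60 31 59
f 38 59 24
f 60 59 38
f 31 61 58
f 61 30 54
f 58 54 22
f 61 54 58
f 30 56 55
f 56 27 43
f 55 43 26
f 56 43 55
f 27 42 47
f 42 21 44
f 47 44 28
f 42 44 47
f 23 49 35
f 49 29 50
f 35 50 24
f 49 50 35
f 23 35 33
f 35 24 34
f 33 34 22
f 35 34 33
f 23 33 40
f 33 22 39
f 40 39 26
f 33 39 40
f 23 40 45
f 40 26 46
f 45 46 28
f 40 46 45
f 23 45 49
f 45 28 52
f 49 52 29
f 45 52 49
f 24 50 38
f 50 29 51
f 38 51 25
f 50 51 38
f 22 34 58
f 34 24 59
f 58 59 31
f 34 59 58
f 26 39 55
f 39 22 54
f 55 54 30
f 39 54 55
f 28 46 47
f 46 26 43
f 47 43 27
f 46 43 47
f 29 52 48
f 52 28 44
f 48 44 21
f 52 44 48



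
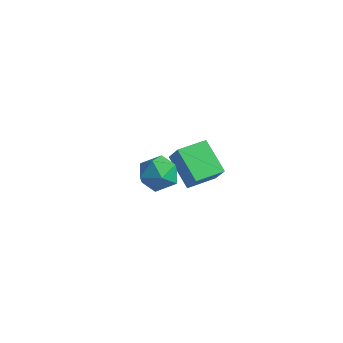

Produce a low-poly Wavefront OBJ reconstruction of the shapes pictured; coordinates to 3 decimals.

v -1.739 0.704 -1.082
v -1.274 0.561 -0.361
v -1.4 1.718 -1.101
v -0.934 1.576 -0.38
v -0.706 0.344 -1.82
v -0.24 0.202 -1.099
v -0.366 1.359 -1.839
v 0.099 1.216 -1.118
v 0.433 -2.289 2.27
v 0.883 -2.151 1.775
v 0.517 -3.369 2.045
v 0.967 -3.231 1.55
v 1.14 -3.137 2.205
v 1.088 -2.47 2.344
v 0.312 -3.05 1.476
v 0.26 -2.383 1.615
v 0.809 -2.621 1.284
v 1.32 -2.675 1.735
v 0.08 -2.845 2.085
v 0.591 -2.899 2.536
f 2 4 1
f 5 2 1
f 1 4 3
f 3 5 1
f 2 8 4
f 6 2 5
f 6 8 2
f 4 8 3
f 7 5 3
f 3 8 7
f 7 6 5
f 8 6 7
f 9 20 14
f 9 14 10
f 9 10 16
f 9 16 19
f 9 19 20
f 10 14 18
f 14 20 13
f 20 19 11
f 19 16 15
f 16 10 17
f 12 18 13
f 12 13 11
f 12 11 15
f 12 15 17
f 12 17 18
f 13 18 14
f 11 13 20
f 15 11 19
f 17 15 16
f 18 17 10



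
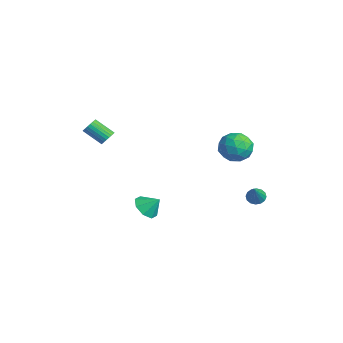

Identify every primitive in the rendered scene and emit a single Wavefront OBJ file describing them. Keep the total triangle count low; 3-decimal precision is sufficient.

v -1.619 -1.888 -3.321
v -0.944 -1.838 -3.784
v -1.181 -1.292 -2.619
v -1.357 -1.383 -3.912
v -1.923 -1.223 -3.694
v -2.312 -1.453 -3.257
v -2.294 -1.937 -2.858
v -1.881 -2.392 -2.731
v -1.315 -2.552 -2.949
v -0.927 -2.322 -3.385
v -3.214 -3.328 1.283
v -3.019 -3.102 1.684
v -3.731 -3.866 2.459
v -3.926 -4.092 2.057
v -3.176 -2.991 1.65
v -3.888 -3.755 2.425
v -3.338 -2.931 1.56
v -4.05 -3.695 2.335
v -3.482 -2.932 1.428
v -4.194 -3.695 2.202
v -3.584 -2.992 1.273
v -4.296 -3.756 2.048
v -3.631 -3.104 1.12
v -4.343 -3.868 1.895
v -3.614 -3.25 0.992
v -4.325 -4.014 1.767
v -3.536 -3.408 0.908
v -4.248 -4.172 1.683
v -3.409 -3.554 0.881
v -4.121 -4.318 1.656
v -3.252 -3.665 0.915
v -3.964 -4.429 1.69
v -3.09 -3.725 1.005
v -3.802 -4.489 1.78
v -2.946 -3.725 1.138
v -3.658 -4.488 1.912
v -2.844 -3.664 1.292
v -3.556 -4.428 2.067
v -2.797 -3.552 1.445
v -3.509 -4.316 2.22
v -2.815 -3.406 1.573
v -3.526 -4.17 2.348
v -2.892 -3.248 1.657
v -3.604 -4.012 2.432
v -0.122 3.655 -2.909
v 0.314 3.731 -3.219
v 0.882 3.045 -1.651
v 0.282 3.971 -3.078
v 0.143 4.125 -2.891
v -0.067 4.154 -2.71
v -0.292 4.049 -2.581
v -0.471 3.838 -2.54
v -0.557 3.578 -2.598
v -0.526 3.339 -2.739
v -0.386 3.184 -2.926
v -0.176 3.156 -3.108
v 0.049 3.261 -3.236
v 0.228 3.472 -3.277
v -1.166 2.765 0.991
v -0.45 3.439 0.89
v -0.07 1.601 0.99
v 0.646 2.275 0.889
v 0.138 2.215 1.735
v -0.539 2.935 1.736
v 0.019 2.105 0.144
v -0.658 2.825 0.145
v 0.282 3.031 0.367
v 0.356 3.099 1.35
v -0.876 1.941 0.53
v -0.802 2.009 1.513
v -0.904 3.205 0.941
v 0.384 1.835 0.939
v 0.086 1.801 1.436
v 0.507 2.197 1.377
v -0.956 2.908 1.438
v -0.535 3.304 1.379
v -0.19 2.585 1.875
v 0.015 1.736 0.501
v 0.436 2.132 0.442
v -1.027 2.843 0.503
v -0.606 3.239 0.444
v -0.33 2.455 0.005
v -0.053 3.361 0.574
v 0.591 2.676 0.573
v 0.223 2.576 0.135
v -0.175 2.999 0.136
v -0.009 3.401 1.152
v 0.635 2.716 1.151
v 0.336 2.681 1.648
v -0.062 3.104 1.649
v 0.421 3.161 0.844
v -1.155 2.324 0.729
v -0.511 1.639 0.728
v -0.458 1.936 0.231
v -0.856 2.359 0.232
v -1.111 2.364 1.307
v -0.467 1.679 1.306
v -0.345 2.041 1.744
v -0.743 2.464 1.745
v -0.941 1.879 1.036
f 2 1 4
f 2 4 3
f 4 1 5
f 4 5 3
f 5 1 6
f 5 6 3
f 6 1 7
f 6 7 3
f 7 1 8
f 7 8 3
f 8 1 9
f 8 9 3
f 9 1 10
f 9 10 3
f 10 1 2
f 10 2 3
f 12 11 15
f 12 15 13
f 13 15 16
f 13 16 14
f 15 11 17
f 15 17 16
f 16 17 18
f 16 18 14
f 17 11 19
f 17 19 18
f 18 19 20
f 18 20 14
f 19 11 21
f 19 21 20
f 20 21 22
f 20 22 14
f 21 11 23
f 21 23 22
f 22 23 24
f 22 24 14
f 23 11 25
f 23 25 24
f 24 25 26
f 24 26 14
f 25 11 27
f 25 27 26
f 26 27 28
f 26 28 14
f 27 11 29
f 27 29 28
f 28 29 30
f 28 30 14
f 29 11 31
f 29 31 30
f 30 31 32
f 30 32 14
f 31 11 33
f 31 33 32
f 32 33 34
f 32 34 14
f 33 11 35
f 33 35 34
f 34 35 36
f 34 36 14
f 35 11 37
f 35 37 36
f 36 37 38
f 36 38 14
f 37 11 39
f 37 39 38
f 38 39 40
f 38 40 14
f 39 11 41
f 39 41 40
f 40 41 42
f 40 42 14
f 41 11 43
f 41 43 42
f 42 43 44
f 42 44 14
f 43 11 12
f 43 12 44
f 44 12 13
f 44 13 14
f 46 45 48
f 46 48 47
f 48 45 49
f 48 49 47
f 49 45 50
f 49 50 47
f 50 45 51
f 50 51 47
f 51 45 52
f 51 52 47
f 52 45 53
f 52 53 47
f 53 45 54
f 53 54 47
f 54 45 55
f 54 55 47
f 55 45 56
f 55 56 47
f 56 45 57
f 56 57 47
f 57 45 58
f 57 58 47
f 58 45 46
f 58 46 47
f 59 96 75
f 96 70 99
f 75 99 64
f 96 99 75
f 59 75 71
f 75 64 76
f 71 76 60
f 75 76 71
f 59 71 80
f 71 60 81
f 80 81 66
f 71 81 80
f 59 80 92
f 80 66 95
f 92 95 69
f 80 95 92
f 59 92 96
f 92 69 100
f 96 100 70
f 92 100 96
f 60 76 87
f 76 64 90
f 87 90 68
f 76 90 87
f 64 99 77
f 99 70 98
f 77 98 63
f 99 98 77
f 70 100 97
f 100 69 93
f 97 93 61
f 100 93 97
f 69 95 94
f 95 66 82
f 94 82 65
f 95 82 94
f 66 81 86
f 81 60 83
f 86 83 67
f 81 83 86
f 62 88 74
f 88 68 89
f 74 89 63
f 88 89 74
f 62 74 72
f 74 63 73
f 72 73 61
f 74 73 72
f 62 72 79
f 72 61 78
f 79 78 65
f 72 78 79
f 62 79 84
f 79 65 85
f 84 85 67
f 79 85 84
f 62 84 88
f 84 67 91
f 88 91 68
f 84 91 88
f 63 89 77
f 89 68 90
f 77 90 64
f 89 90 77
f 61 73 97
f 73 63 98
f 97 98 70
f 73 98 97
f 65 78 94
f 78 61 93
f 94 93 69
f 78 93 94
f 67 85 86
f 85 65 82
f 86 82 66
f 85 82 86
f 68 91 87
f 91 67 83
f 87 83 60
f 91 83 87



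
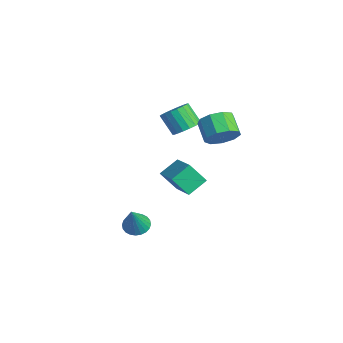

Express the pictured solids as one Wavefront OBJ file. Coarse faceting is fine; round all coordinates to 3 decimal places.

v 0.837 -0.686 -4.193
v 1.447 -0.115 -4.283
v 1.703 -1.314 -2.327
v 1.221 0.058 -4.12
v 0.937 0.117 -3.968
v 0.637 0.054 -3.851
v 0.368 -0.121 -3.785
v 0.171 -0.383 -3.781
v 0.075 -0.69 -3.84
v 0.095 -0.998 -3.953
v 0.228 -1.257 -4.102
v 0.454 -1.43 -4.265
v 0.738 -1.49 -4.417
v 1.038 -1.427 -4.535
v 1.306 -1.251 -4.6
v 1.504 -0.99 -4.604
v 1.6 -0.682 -4.545
v 1.58 -0.375 -4.432
v 2.731 3.832 3.296
v 3.215 3.256 4.071
v 2.013 3.332 4.879
v 1.529 3.908 4.104
v 3.334 3.976 4.18
v 2.133 4.053 4.988
v 3.171 4.629 3.875
v 1.97 4.706 4.683
v 2.802 4.909 3.3
v 1.601 4.986 4.108
v 2.4 4.685 2.723
v 1.198 4.762 3.53
v 2.152 4.061 2.414
v 0.951 4.138 3.221
v 2.175 3.33 2.517
v 0.974 3.407 3.325
v 2.458 2.834 2.986
v 1.257 2.91 3.794
v 2.869 2.804 3.599
v 1.667 2.881 4.407
v 1.339 1.615 -1.361
v 0.842 0.771 -0.16
v 1.085 2.806 -0.629
v 0.588 1.961 0.572
v 3.292 1.559 -0.592
v 2.795 0.714 0.609
v 3.038 2.749 0.14
v 2.541 1.905 1.341
v 0.108 2.743 2.721
v 0.554 3.346 3.271
v -0.322 2.9 4.469
v -0.768 2.297 3.919
v 0.239 3.571 3.124
v -0.637 3.125 4.323
v -0.102 3.632 2.898
v -0.978 3.185 4.096
v -0.402 3.516 2.636
v -1.278 3.07 3.835
v -0.6 3.248 2.391
v -1.476 2.802 3.59
v -0.658 2.88 2.212
v -1.534 2.434 3.41
v -0.565 2.484 2.133
v -1.441 2.038 3.332
v -0.338 2.14 2.171
v -1.214 1.694 3.369
v -0.023 1.915 2.317
v -0.899 1.469 3.516
v 0.318 1.855 2.544
v -0.558 1.408 3.742
v 0.618 1.97 2.805
v -0.258 1.524 4.004
v 0.816 2.238 3.05
v -0.06 1.792 4.249
v 0.874 2.606 3.23
v -0.002 2.16 4.428
v 0.781 3.002 3.308
v -0.095 2.556 4.507
f 2 1 4
f 2 4 3
f 4 1 5
f 4 5 3
f 5 1 6
f 5 6 3
f 6 1 7
f 6 7 3
f 7 1 8
f 7 8 3
f 8 1 9
f 8 9 3
f 9 1 10
f 9 10 3
f 10 1 11
f 10 11 3
f 11 1 12
f 11 12 3
f 12 1 13
f 12 13 3
f 13 1 14
f 13 14 3
f 14 1 15
f 14 15 3
f 15 1 16
f 15 16 3
f 16 1 17
f 16 17 3
f 17 1 18
f 17 18 3
f 18 1 2
f 18 2 3
f 20 19 23
f 20 23 21
f 21 23 24
f 21 24 22
f 23 19 25
f 23 25 24
f 24 25 26
f 24 26 22
f 25 19 27
f 25 27 26
f 26 27 28
f 26 28 22
f 27 19 29
f 27 29 28
f 28 29 30
f 28 30 22
f 29 19 31
f 29 31 30
f 30 31 32
f 30 32 22
f 31 19 33
f 31 33 32
f 32 33 34
f 32 34 22
f 33 19 35
f 33 35 34
f 34 35 36
f 34 36 22
f 35 19 37
f 35 37 36
f 36 37 38
f 36 38 22
f 37 19 20
f 37 20 38
f 38 20 21
f 38 21 22
f 40 42 39
f 43 40 39
f 39 42 41
f 41 43 39
f 40 46 42
f 44 40 43
f 44 46 40
f 42 46 41
f 45 43 41
f 41 46 45
f 45 44 43
f 46 44 45
f 48 47 51
f 48 51 49
f 49 51 52
f 49 52 50
f 51 47 53
f 51 53 52
f 52 53 54
f 52 54 50
f 53 47 55
f 53 55 54
f 54 55 56
f 54 56 50
f 55 47 57
f 55 57 56
f 56 57 58
f 56 58 50
f 57 47 59
f 57 59 58
f 58 59 60
f 58 60 50
f 59 47 61
f 59 61 60
f 60 61 62
f 60 62 50
f 61 47 63
f 61 63 62
f 62 63 64
f 62 64 50
f 63 47 65
f 63 65 64
f 64 65 66
f 64 66 50
f 65 47 67
f 65 67 66
f 66 67 68
f 66 68 50
f 67 47 69
f 67 69 68
f 68 69 70
f 68 70 50
f 69 47 71
f 69 71 70
f 70 71 72
f 70 72 50
f 71 47 73
f 71 73 72
f 72 73 74
f 72 74 50
f 73 47 75
f 73 75 74
f 74 75 76
f 74 76 50
f 75 47 48
f 75 48 76
f 76 48 49
f 76 49 50



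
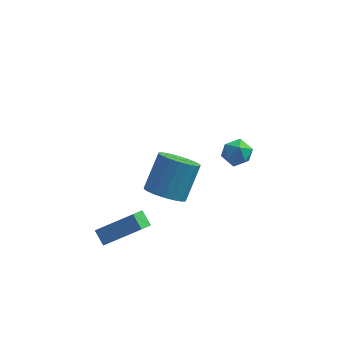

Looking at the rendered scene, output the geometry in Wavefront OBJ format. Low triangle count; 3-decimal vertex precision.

v 1.758 3.406 -2.1
v 2.548 3.467 -2.265
v 1.892 2.113 -1.935
v 2.682 2.174 -2.1
v 2.387 2.485 -1.413
v 2.304 3.284 -1.515
v 2.136 2.296 -2.685
v 2.053 3.095 -2.787
v 2.781 2.781 -2.627
v 2.937 2.898 -1.841
v 1.503 2.682 -2.359
v 1.659 2.799 -1.573
v -2.733 -3.963 -2.96
v -3.186 -3.486 -2.439
v -2.477 -3.111 -3.518
v -2.93 -2.634 -2.997
v -1.09 -3.686 -1.783
v -1.543 -3.209 -1.262
v -0.834 -2.834 -2.341
v -1.287 -2.357 -1.82
v -0.159 -3.12 0.335
v 0.778 -3.341 0.213
v 1.235 -2.202 1.663
v 0.299 -1.98 1.785
v 0.726 -2.996 -0.042
v 1.184 -1.857 1.409
v 0.5 -2.676 -0.222
v 0.958 -1.537 1.228
v 0.143 -2.443 -0.292
v 0.601 -1.304 1.159
v -0.274 -2.345 -0.237
v 0.184 -1.206 1.213
v -0.668 -2.4 -0.07
v -0.21 -1.261 1.38
v -0.961 -2.597 0.178
v -0.503 -1.458 1.628
v -1.095 -2.898 0.457
v -0.638 -1.759 1.907
v -1.044 -3.243 0.711
v -0.586 -2.104 2.162
v -0.818 -3.563 0.892
v -0.36 -2.424 2.342
v -0.461 -3.796 0.961
v -0.003 -2.657 2.412
v -0.044 -3.894 0.907
v 0.414 -2.755 2.357
v 0.35 -3.839 0.74
v 0.808 -2.7 2.19
v 0.643 -3.642 0.492
v 1.101 -2.503 1.942
f 1 12 6
f 1 6 2
f 1 2 8
f 1 8 11
f 1 11 12
f 2 6 10
f 6 12 5
f 12 11 3
f 11 8 7
f 8 2 9
f 4 10 5
f 4 5 3
f 4 3 7
f 4 7 9
f 4 9 10
f 5 10 6
f 3 5 12
f 7 3 11
f 9 7 8
f 10 9 2
f 14 16 13
f 17 14 13
f 13 16 15
f 15 17 13
f 14 20 16
f 18 14 17
f 18 20 14
f 16 20 15
f 19 17 15
f 15 20 19
f 19 18 17
f 20 18 19
f 22 21 25
f 22 25 23
f 23 25 26
f 23 26 24
f 25 21 27
f 25 27 26
f 26 27 28
f 26 28 24
f 27 21 29
f 27 29 28
f 28 29 30
f 28 30 24
f 29 21 31
f 29 31 30
f 30 31 32
f 30 32 24
f 31 21 33
f 31 33 32
f 32 33 34
f 32 34 24
f 33 21 35
f 33 35 34
f 34 35 36
f 34 36 24
f 35 21 37
f 35 37 36
f 36 37 38
f 36 38 24
f 37 21 39
f 37 39 38
f 38 39 40
f 38 40 24
f 39 21 41
f 39 41 40
f 40 41 42
f 40 42 24
f 41 21 43
f 41 43 42
f 42 43 44
f 42 44 24
f 43 21 45
f 43 45 44
f 44 45 46
f 44 46 24
f 45 21 47
f 45 47 46
f 46 47 48
f 46 48 24
f 47 21 49
f 47 49 48
f 48 49 50
f 48 50 24
f 49 21 22
f 49 22 50
f 50 22 23
f 50 23 24



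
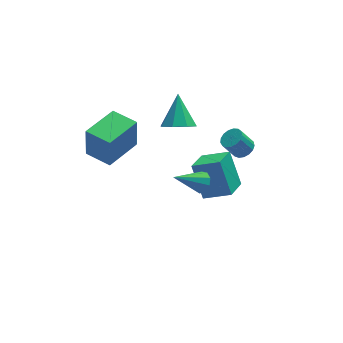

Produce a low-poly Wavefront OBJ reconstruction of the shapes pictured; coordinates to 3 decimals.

v 2.859 1.915 -1.041
v 3.369 1.699 -0.701
v 2.731 1.769 0.301
v 2.221 1.985 -0.039
v 3.405 2.008 -0.7
v 2.767 2.078 0.302
v 3.315 2.296 -0.777
v 2.677 2.365 0.225
v 3.121 2.496 -0.915
v 2.483 2.566 0.088
v 2.867 2.564 -1.081
v 2.229 2.634 -0.079
v 2.611 2.483 -1.238
v 1.973 2.552 -0.236
v 2.412 2.272 -1.35
v 1.774 2.341 -0.348
v 2.315 1.979 -1.392
v 1.677 2.048 -0.389
v 2.343 1.671 -1.352
v 1.705 1.741 -0.35
v 2.489 1.42 -1.242
v 1.851 1.489 -0.24
v 2.72 1.282 -1.086
v 2.082 1.351 -0.083
v 2.982 1.289 -0.919
v 2.345 1.358 0.083
v 3.217 1.439 -0.78
v 2.579 1.509 0.222
v -4.012 2.113 -1.023
v -3.974 2.162 0.826
v -5.003 3.306 -1.034
v -4.964 3.355 0.815
v -2.336 3.505 -1.095
v -2.297 3.554 0.754
v -3.326 4.698 -1.106
v -3.288 4.747 0.743
v -0.161 -1.571 0.577
v 0.147 -1.326 1.068
v -1.639 -1.769 1.603
v -0.049 -1.012 0.846
v -0.298 -0.961 0.498
v -0.483 -1.194 0.187
v -0.517 -1.604 0.058
v -0.385 -1.998 0.172
v -0.149 -2.192 0.475
v 0.082 -2.096 0.826
v 0.199 -1.753 1.06
v 1.769 0.01 -2.761
v 1.423 1.118 -1.036
v 0.441 0.584 -3.396
v 0.096 1.693 -1.671
v 2.604 1.247 -3.389
v 2.259 2.356 -1.664
v 1.277 1.822 -4.024
v 0.931 2.93 -2.299
v -0.277 2.971 0.526
v 0.631 3.083 0.236
v -0.003 4.289 1.894
v 0.168 3.537 -0.109
v -0.556 3.66 -0.082
v -1.117 3.379 0.301
v -1.185 2.859 0.816
v -0.722 2.404 1.16
v 0.002 2.282 1.133
v 0.563 2.563 0.75
f 2 1 5
f 2 5 3
f 3 5 6
f 3 6 4
f 5 1 7
f 5 7 6
f 6 7 8
f 6 8 4
f 7 1 9
f 7 9 8
f 8 9 10
f 8 10 4
f 9 1 11
f 9 11 10
f 10 11 12
f 10 12 4
f 11 1 13
f 11 13 12
f 12 13 14
f 12 14 4
f 13 1 15
f 13 15 14
f 14 15 16
f 14 16 4
f 15 1 17
f 15 17 16
f 16 17 18
f 16 18 4
f 17 1 19
f 17 19 18
f 18 19 20
f 18 20 4
f 19 1 21
f 19 21 20
f 20 21 22
f 20 22 4
f 21 1 23
f 21 23 22
f 22 23 24
f 22 24 4
f 23 1 25
f 23 25 24
f 24 25 26
f 24 26 4
f 25 1 27
f 25 27 26
f 26 27 28
f 26 28 4
f 27 1 2
f 27 2 28
f 28 2 3
f 28 3 4
f 30 32 29
f 33 30 29
f 29 32 31
f 31 33 29
f 30 36 32
f 34 30 33
f 34 36 30
f 32 36 31
f 35 33 31
f 31 36 35
f 35 34 33
f 36 34 35
f 38 37 40
f 38 40 39
f 40 37 41
f 40 41 39
f 41 37 42
f 41 42 39
f 42 37 43
f 42 43 39
f 43 37 44
f 43 44 39
f 44 37 45
f 44 45 39
f 45 37 46
f 45 46 39
f 46 37 47
f 46 47 39
f 47 37 38
f 47 38 39
f 49 51 48
f 52 49 48
f 48 51 50
f 50 52 48
f 49 55 51
f 53 49 52
f 53 55 49
f 51 55 50
f 54 52 50
f 50 55 54
f 54 53 52
f 55 53 54
f 57 56 59
f 57 59 58
f 59 56 60
f 59 60 58
f 60 56 61
f 60 61 58
f 61 56 62
f 61 62 58
f 62 56 63
f 62 63 58
f 63 56 64
f 63 64 58
f 64 56 65
f 64 65 58
f 65 56 57
f 65 57 58



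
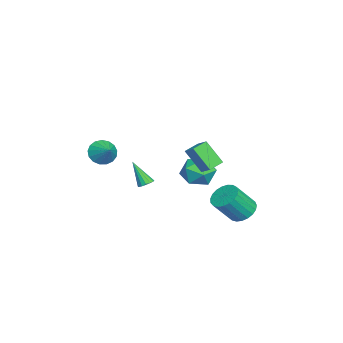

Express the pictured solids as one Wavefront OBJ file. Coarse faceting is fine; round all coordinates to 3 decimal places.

v -1.965 2.306 -0.393
v -0.93 1.604 -0.351
v -3.05 0.676 -0.909
v -2.015 -0.026 -0.867
v -2.498 0.441 0.189
v -1.827 1.449 0.508
v -2.153 0.831 -1.768
v -1.482 1.839 -1.449
v -1.046 0.693 -1.2
v -1.259 0.452 0.009
v -2.721 1.828 -1.269
v -2.934 1.587 -0.06
v -3.282 -2.276 -2.58
v -2.744 -2.456 -2.526
v -3.758 -3.204 -0.92
v -2.752 -2.197 -2.384
v -2.903 -1.96 -2.294
v -3.155 -1.807 -2.281
v -3.441 -1.78 -2.348
v -3.685 -1.886 -2.477
v -3.82 -2.096 -2.634
v -3.811 -2.355 -2.776
v -3.66 -2.592 -2.865
v -3.408 -2.745 -2.878
v -3.122 -2.772 -2.811
v -2.879 -2.666 -2.682
v 1.386 -4.239 2.429
v 1.768 -3.936 1.625
v 2.374 -3.621 3.131
v 1.482 -3.608 1.739
v 1.174 -3.424 2.011
v 0.915 -3.427 2.378
v 0.763 -3.616 2.757
v 0.755 -3.948 3.062
v 0.891 -4.346 3.221
v 1.14 -4.72 3.199
v 1.446 -4.983 3
v 1.738 -5.076 2.671
v 1.95 -4.978 2.286
v 2.032 -4.71 1.934
v 1.967 -4.334 1.696
v 1.854 4.264 -1.757
v 2.588 4.919 -1.644
v 3.299 3.852 -0.071
v 2.566 3.196 -0.183
v 2.294 5.077 -1.403
v 3.005 4.01 0.17
v 1.924 5.095 -1.224
v 2.635 4.028 0.349
v 1.542 4.969 -1.137
v 2.253 3.902 0.437
v 1.214 4.721 -1.156
v 1.925 3.654 0.417
v 0.996 4.394 -1.28
v 1.708 3.327 0.293
v 0.927 4.045 -1.486
v 1.639 2.977 0.087
v 1.019 3.733 -1.739
v 1.73 2.665 -0.166
v 1.254 3.513 -1.995
v 1.966 2.445 -0.421
v 1.594 3.423 -2.209
v 2.306 2.355 -0.636
v 1.978 3.478 -2.346
v 2.69 2.411 -0.773
v 2.341 3.669 -2.38
v 3.053 2.602 -0.807
v 2.62 3.963 -2.307
v 3.332 2.896 -0.734
v 2.766 4.309 -2.139
v 3.478 3.242 -0.565
v 2.755 4.647 -1.904
v 3.467 3.58 -0.331
v 1.711 1.523 3.649
v 2.442 2.108 4.244
v 2.092 2.551 2.171
v 2.823 3.136 2.766
v 2.477 0.844 3.374
v 3.208 1.429 3.969
v 2.858 1.872 1.896
v 3.589 2.457 2.491
f 1 12 6
f 1 6 2
f 1 2 8
f 1 8 11
f 1 11 12
f 2 6 10
f 6 12 5
f 12 11 3
f 11 8 7
f 8 2 9
f 4 10 5
f 4 5 3
f 4 3 7
f 4 7 9
f 4 9 10
f 5 10 6
f 3 5 12
f 7 3 11
f 9 7 8
f 10 9 2
f 14 13 16
f 14 16 15
f 16 13 17
f 16 17 15
f 17 13 18
f 17 18 15
f 18 13 19
f 18 19 15
f 19 13 20
f 19 20 15
f 20 13 21
f 20 21 15
f 21 13 22
f 21 22 15
f 22 13 23
f 22 23 15
f 23 13 24
f 23 24 15
f 24 13 25
f 24 25 15
f 25 13 26
f 25 26 15
f 26 13 14
f 26 14 15
f 28 27 30
f 28 30 29
f 30 27 31
f 30 31 29
f 31 27 32
f 31 32 29
f 32 27 33
f 32 33 29
f 33 27 34
f 33 34 29
f 34 27 35
f 34 35 29
f 35 27 36
f 35 36 29
f 36 27 37
f 36 37 29
f 37 27 38
f 37 38 29
f 38 27 39
f 38 39 29
f 39 27 40
f 39 40 29
f 40 27 41
f 40 41 29
f 41 27 28
f 41 28 29
f 43 42 46
f 43 46 44
f 44 46 47
f 44 47 45
f 46 42 48
f 46 48 47
f 47 48 49
f 47 49 45
f 48 42 50
f 48 50 49
f 49 50 51
f 49 51 45
f 50 42 52
f 50 52 51
f 51 52 53
f 51 53 45
f 52 42 54
f 52 54 53
f 53 54 55
f 53 55 45
f 54 42 56
f 54 56 55
f 55 56 57
f 55 57 45
f 56 42 58
f 56 58 57
f 57 58 59
f 57 59 45
f 58 42 60
f 58 60 59
f 59 60 61
f 59 61 45
f 60 42 62
f 60 62 61
f 61 62 63
f 61 63 45
f 62 42 64
f 62 64 63
f 63 64 65
f 63 65 45
f 64 42 66
f 64 66 65
f 65 66 67
f 65 67 45
f 66 42 68
f 66 68 67
f 67 68 69
f 67 69 45
f 68 42 70
f 68 70 69
f 69 70 71
f 69 71 45
f 70 42 72
f 70 72 71
f 71 72 73
f 71 73 45
f 72 42 43
f 72 43 73
f 73 43 44
f 73 44 45
f 75 77 74
f 78 75 74
f 74 77 76
f 76 78 74
f 75 81 77
f 79 75 78
f 79 81 75
f 77 81 76
f 80 78 76
f 76 81 80
f 80 79 78
f 81 79 80



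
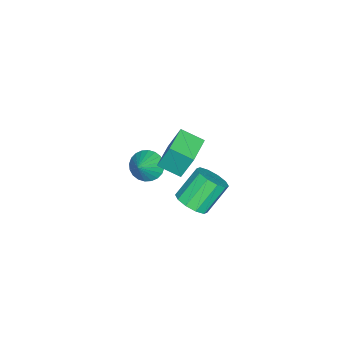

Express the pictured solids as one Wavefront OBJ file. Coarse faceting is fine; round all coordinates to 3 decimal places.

v -1.5 0.709 1.066
v -1.044 1.178 0.493
v -0.4 0.771 1.994
v -1.204 1.422 0.667
v -1.409 1.558 0.901
v -1.628 1.564 1.16
v -1.827 1.44 1.405
v -1.977 1.205 1.599
v -2.054 0.894 1.711
v -2.047 0.555 1.725
v -1.956 0.239 1.639
v -1.796 -0.005 1.466
v -1.591 -0.141 1.232
v -1.372 -0.147 0.973
v -1.173 -0.023 0.728
v -1.023 0.213 0.534
v -0.946 0.523 0.422
v -0.953 0.863 0.407
v -1.438 1.859 3.166
v -1.535 2.457 4.636
v -1.555 3.01 2.691
v -1.652 3.607 4.161
v 0.132 2.033 3.199
v 0.035 2.63 4.669
v 0.015 3.183 2.724
v -0.082 3.781 4.194
v -2.935 2.373 -2.647
v -2.193 2.418 -2.088
v -3.283 3.052 -0.694
v -4.025 3.007 -1.253
v -2.244 2.924 -2.357
v -3.334 3.558 -0.963
v -2.559 3.219 -2.737
v -3.648 3.852 -1.343
v -3.017 3.191 -3.083
v -4.107 3.824 -1.688
v -3.444 2.85 -3.262
v -4.534 3.484 -1.867
v -3.677 2.328 -3.206
v -4.767 2.962 -1.812
v -3.626 1.822 -2.937
v -4.716 2.456 -1.543
v -3.312 1.528 -2.557
v -4.401 2.161 -1.163
v -2.853 1.556 -2.212
v -3.943 2.189 -0.817
v -2.426 1.896 -2.033
v -3.516 2.53 -0.638
f 2 1 4
f 2 4 3
f 4 1 5
f 4 5 3
f 5 1 6
f 5 6 3
f 6 1 7
f 6 7 3
f 7 1 8
f 7 8 3
f 8 1 9
f 8 9 3
f 9 1 10
f 9 10 3
f 10 1 11
f 10 11 3
f 11 1 12
f 11 12 3
f 12 1 13
f 12 13 3
f 13 1 14
f 13 14 3
f 14 1 15
f 14 15 3
f 15 1 16
f 15 16 3
f 16 1 17
f 16 17 3
f 17 1 18
f 17 18 3
f 18 1 2
f 18 2 3
f 20 22 19
f 23 20 19
f 19 22 21
f 21 23 19
f 20 26 22
f 24 20 23
f 24 26 20
f 22 26 21
f 25 23 21
f 21 26 25
f 25 24 23
f 26 24 25
f 28 27 31
f 28 31 29
f 29 31 32
f 29 32 30
f 31 27 33
f 31 33 32
f 32 33 34
f 32 34 30
f 33 27 35
f 33 35 34
f 34 35 36
f 34 36 30
f 35 27 37
f 35 37 36
f 36 37 38
f 36 38 30
f 37 27 39
f 37 39 38
f 38 39 40
f 38 40 30
f 39 27 41
f 39 41 40
f 40 41 42
f 40 42 30
f 41 27 43
f 41 43 42
f 42 43 44
f 42 44 30
f 43 27 45
f 43 45 44
f 44 45 46
f 44 46 30
f 45 27 47
f 45 47 46
f 46 47 48
f 46 48 30
f 47 27 28
f 47 28 48
f 48 28 29
f 48 29 30

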